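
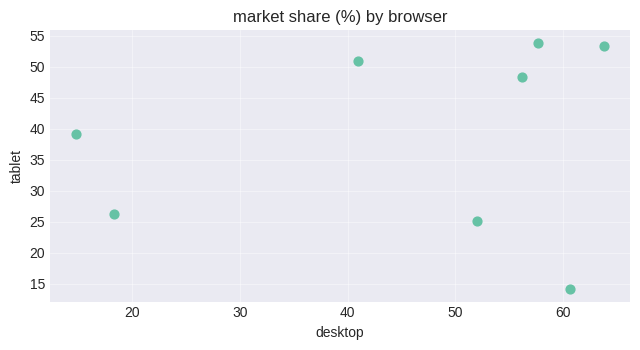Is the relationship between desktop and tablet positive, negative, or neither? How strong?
no clear correlation

Points are roughly uncorrelated; weak (|r| ≈ 0.2).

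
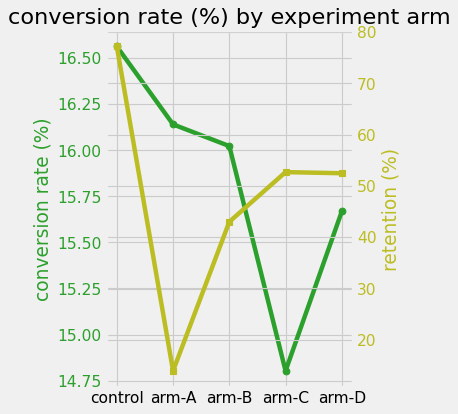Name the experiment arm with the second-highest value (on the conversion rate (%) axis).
arm-A

Top 3 (on the conversion rate (%) axis): control ≈ 16.6, arm-A ≈ 16.2, arm-B ≈ 16.0.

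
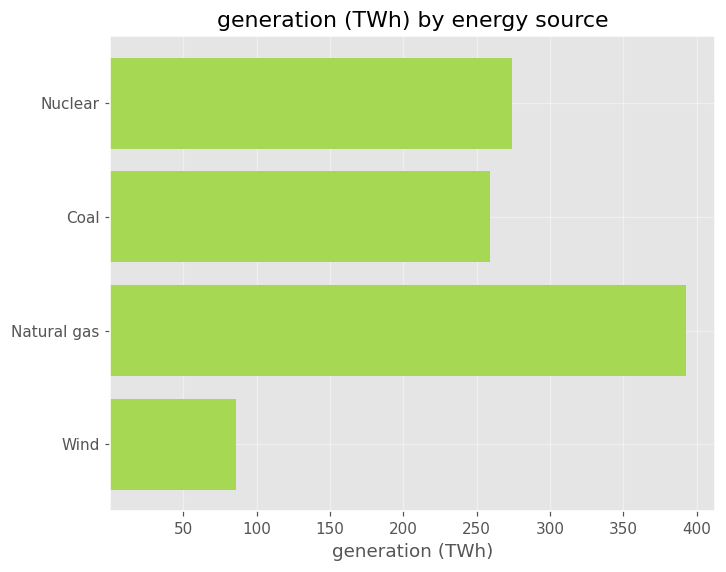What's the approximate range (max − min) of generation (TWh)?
≈ 300

Max Natural gas ≈ 400, min Wind ≈ 100; range ≈ 300.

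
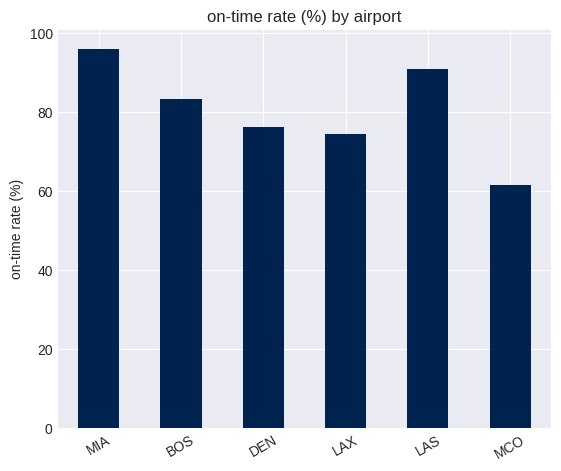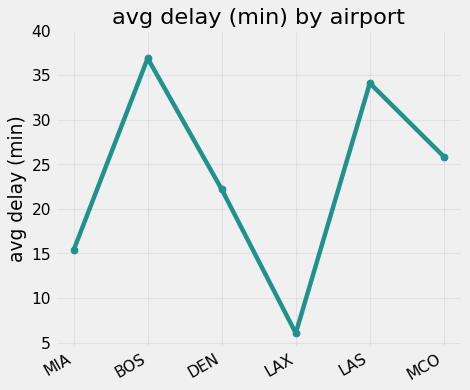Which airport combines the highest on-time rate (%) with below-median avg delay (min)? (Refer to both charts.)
MIA

Chart 2 median avg delay (min) ≈ 25; below-median airports: MIA, DEN, LAX. Among those, MIA has the highest on-time rate (%) (≈ 100).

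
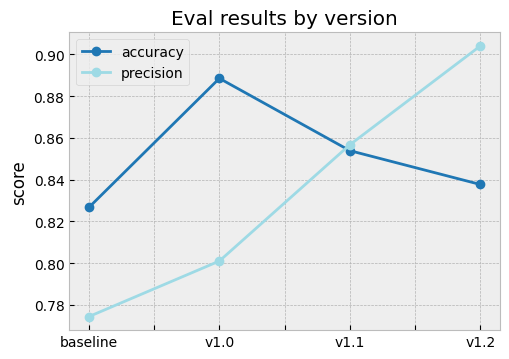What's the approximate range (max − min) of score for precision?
≈ 0.12

Max v1.2 ≈ 0.90, min baseline ≈ 0.78; range ≈ 0.12.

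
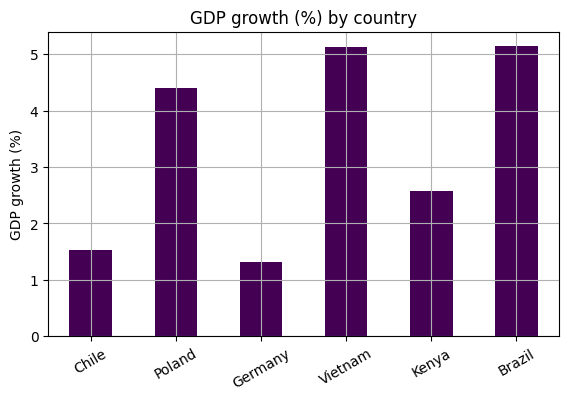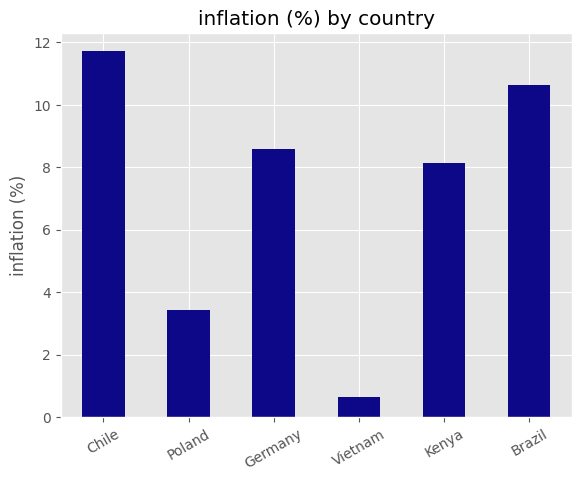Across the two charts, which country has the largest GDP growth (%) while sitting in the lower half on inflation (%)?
Chart 2 median inflation (%) ≈ 8; below-median countries: Poland, Vietnam, Kenya. Among those, Vietnam has the highest GDP growth (%) (≈ 5).

Vietnam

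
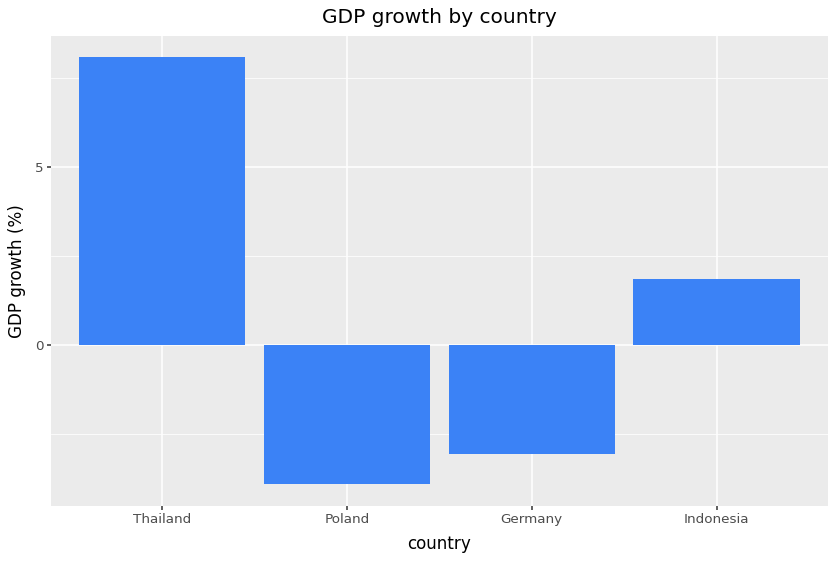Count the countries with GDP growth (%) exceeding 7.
1

Above 7: Thailand.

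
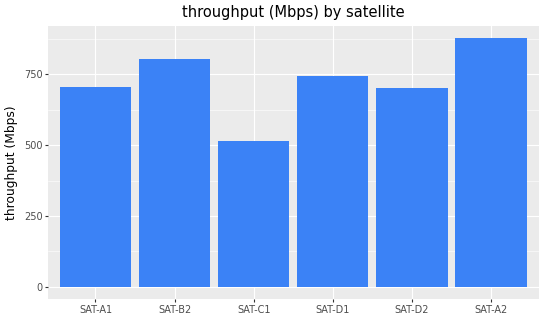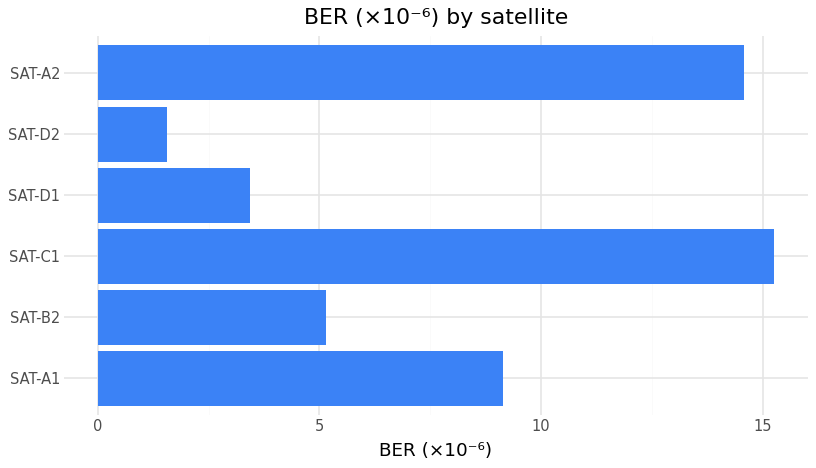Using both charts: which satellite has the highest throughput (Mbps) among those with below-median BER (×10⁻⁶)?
SAT-B2

Chart 2 median BER (×10⁻⁶) ≈ 8; below-median satellites: SAT-B2, SAT-D1, SAT-D2. Among those, SAT-B2 has the highest throughput (Mbps) (≈ 800).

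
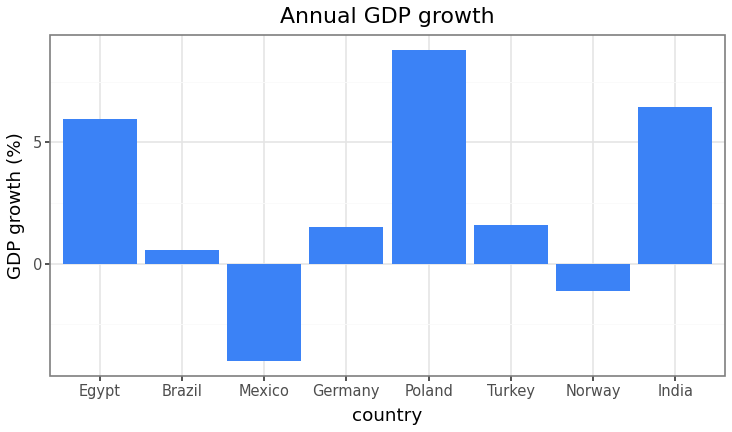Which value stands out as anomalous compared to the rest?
Poland ≈ 8; the rest sit between ≈ -4 and ≈ 6.

Poland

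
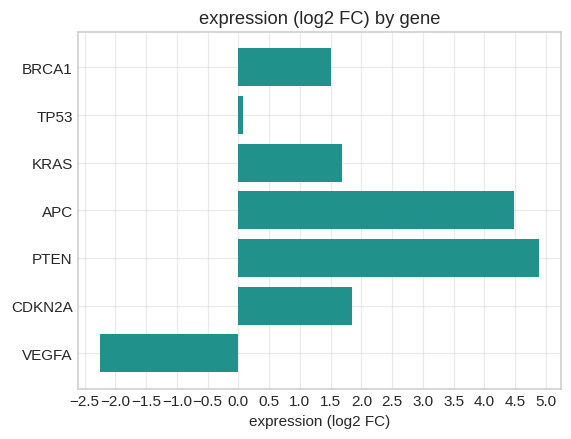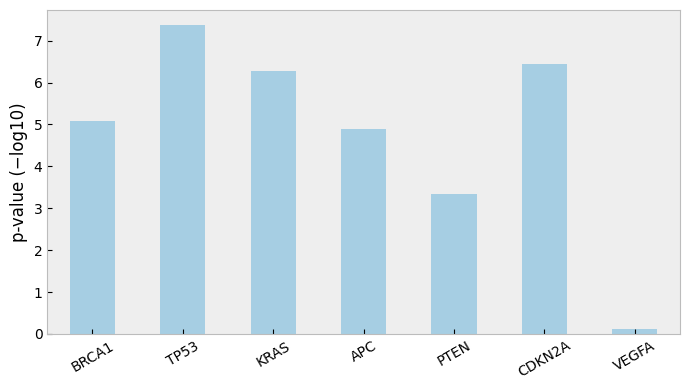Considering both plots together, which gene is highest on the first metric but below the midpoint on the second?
PTEN

Chart 2 median p-value (−log10) ≈ 5; below-median genes: APC, PTEN, VEGFA. Among those, PTEN has the highest expression (log2 FC) (≈ 5).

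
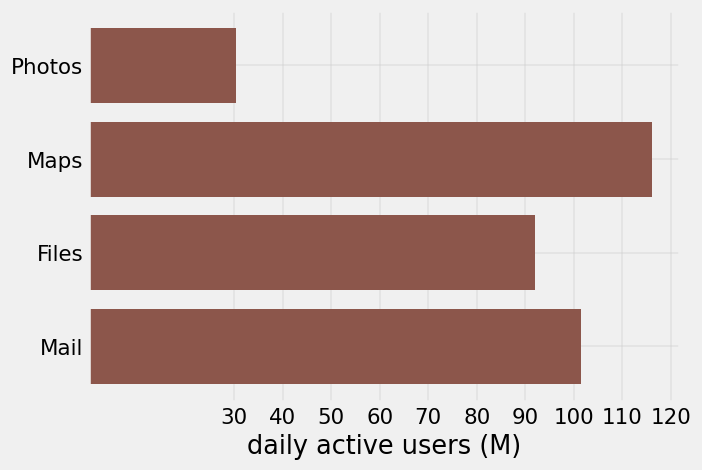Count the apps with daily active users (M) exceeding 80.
3

Above 80: Maps, Files, Mail.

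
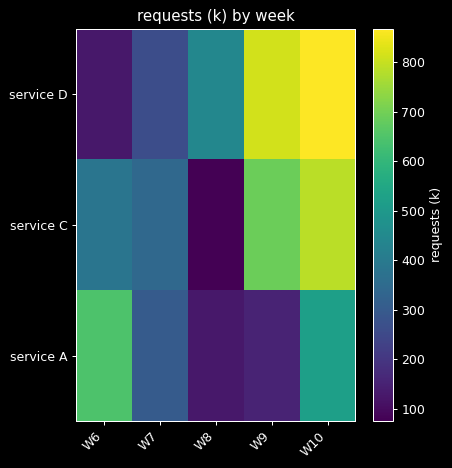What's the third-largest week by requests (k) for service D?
Top 4 for service D: W10 ≈ 900, W9 ≈ 800, W8 ≈ 400, W7 ≈ 300.

W8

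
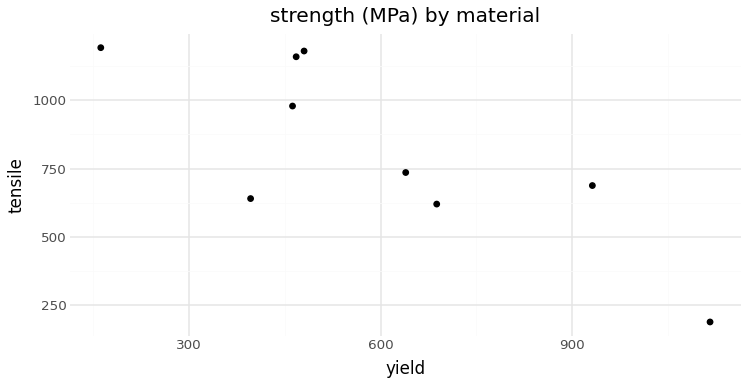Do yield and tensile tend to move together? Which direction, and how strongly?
negative, strong

Points are negatively correlated; strong (|r| ≈ 0.8).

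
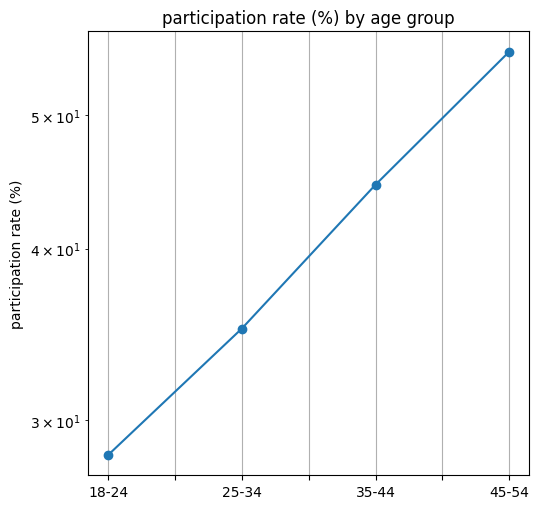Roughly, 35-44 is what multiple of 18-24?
≈ 1.5×

35-44 ≈ 45, 18-24 ≈ 30; 45/30 ≈ 1.5.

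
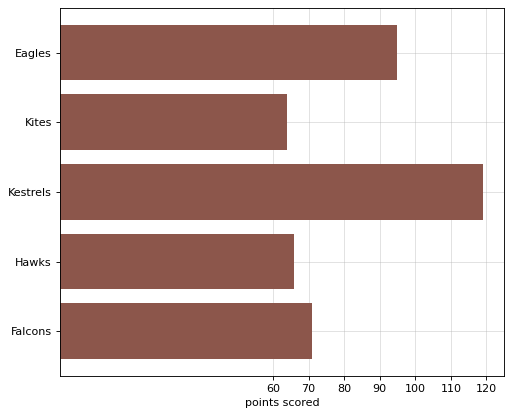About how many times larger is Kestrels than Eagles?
≈ 1.2×

Kestrels ≈ 120, Eagles ≈ 100; 120/100 ≈ 1.2.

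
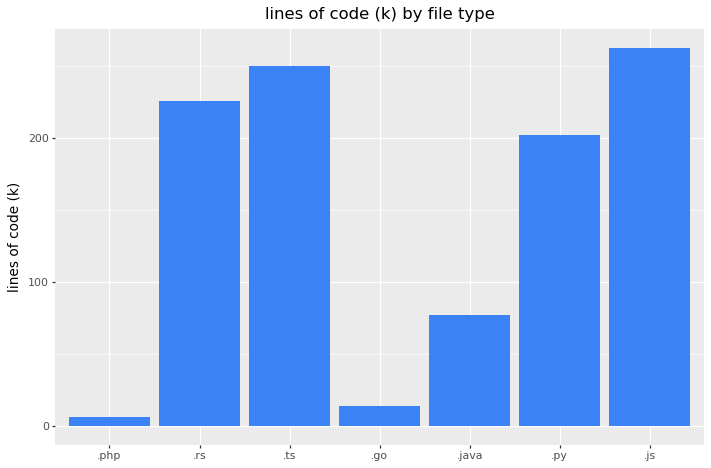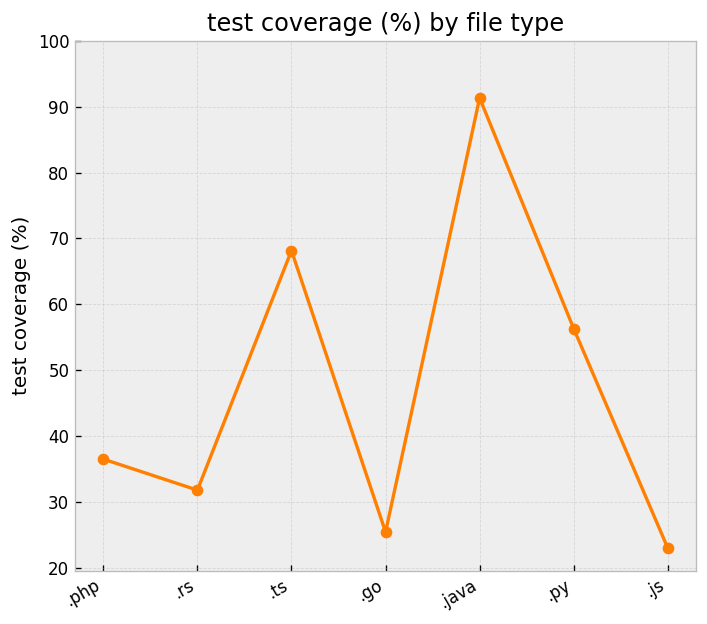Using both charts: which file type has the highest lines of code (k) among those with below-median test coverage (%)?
Chart 2 median test coverage (%) ≈ 40; below-median file types: .rs, .go, .js. Among those, .js has the highest lines of code (k) (≈ 250).

.js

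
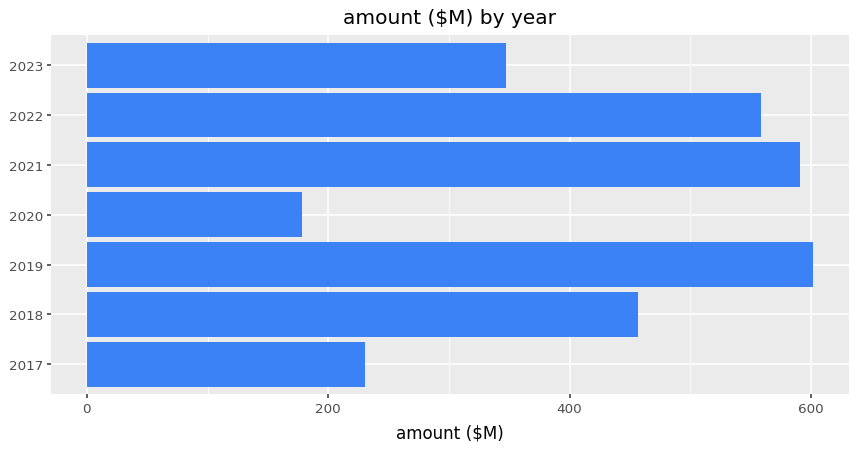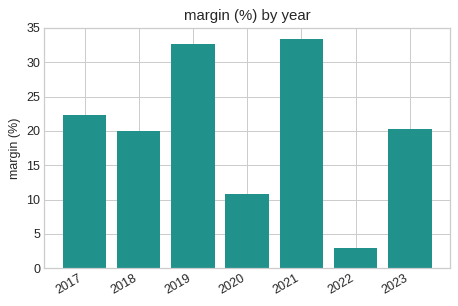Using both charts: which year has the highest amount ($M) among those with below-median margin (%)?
2022

Chart 2 median margin (%) ≈ 20; below-median years: 2018, 2020, 2022. Among those, 2022 has the highest amount ($M) (≈ 600).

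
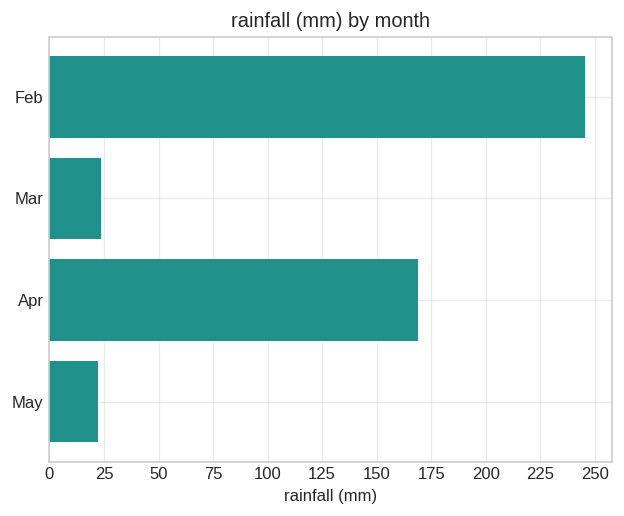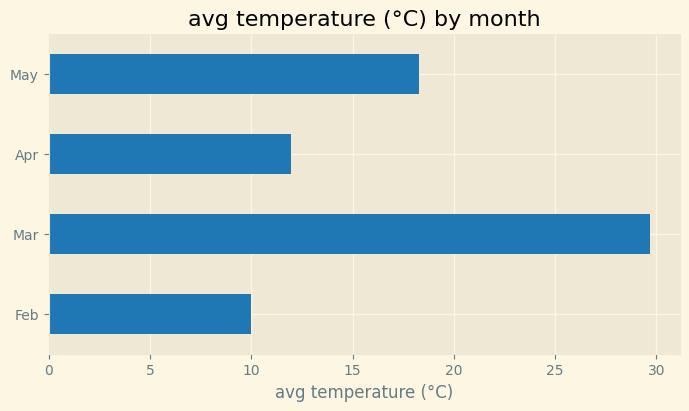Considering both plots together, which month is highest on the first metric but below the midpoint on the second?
Chart 2 median avg temperature (°C) ≈ 15; below-median months: Feb, Apr. Among those, Feb has the highest rainfall (mm) (≈ 250).

Feb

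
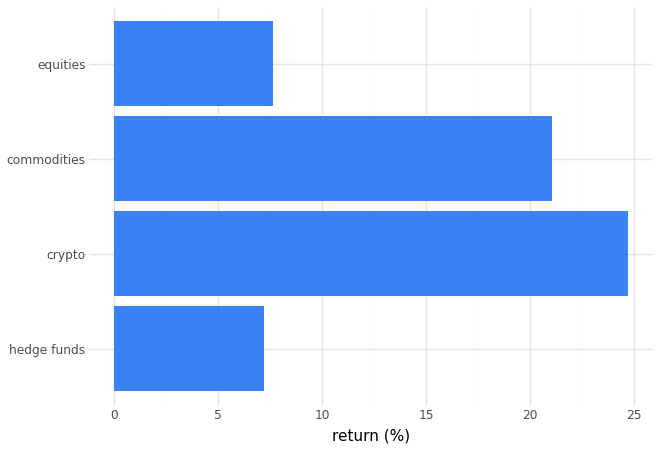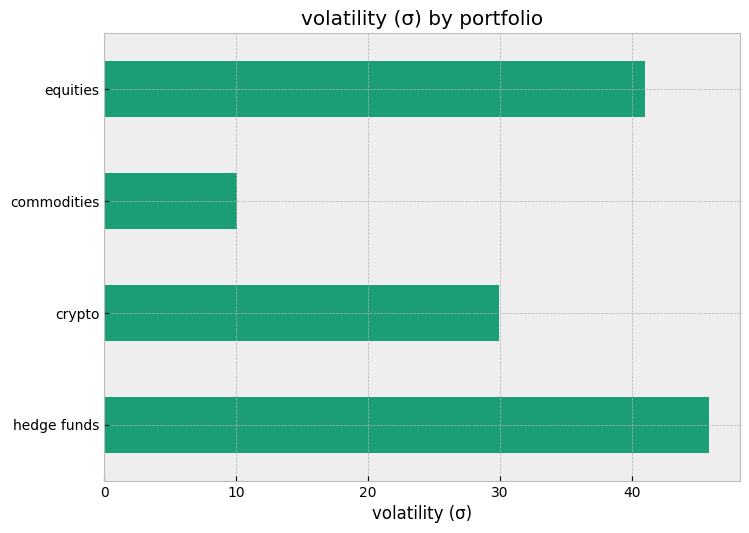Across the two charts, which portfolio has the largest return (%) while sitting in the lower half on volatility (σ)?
crypto

Chart 2 median volatility (σ) ≈ 35; below-median portfolios: crypto, commodities. Among those, crypto has the highest return (%) (≈ 25).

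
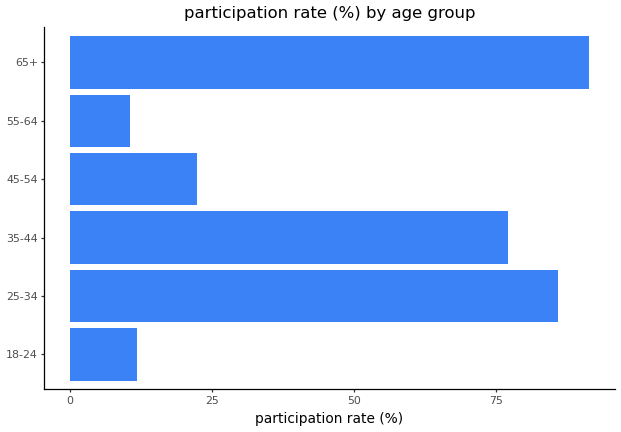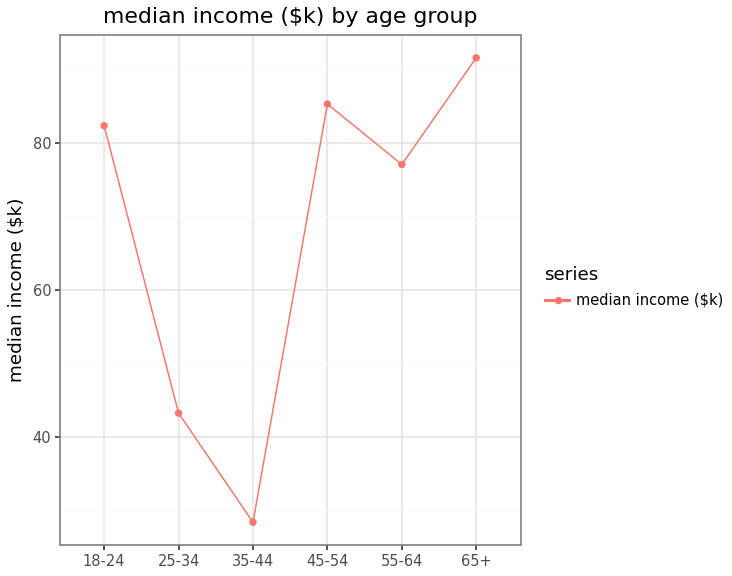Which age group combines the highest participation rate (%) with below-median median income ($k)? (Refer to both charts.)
Chart 2 median median income ($k) ≈ 80; below-median age groups: 25-34, 35-44, 55-64. Among those, 25-34 has the highest participation rate (%) (≈ 90).

25-34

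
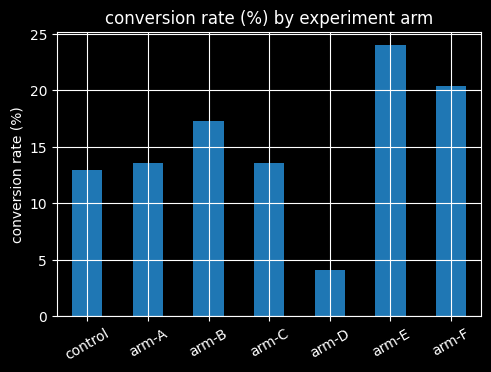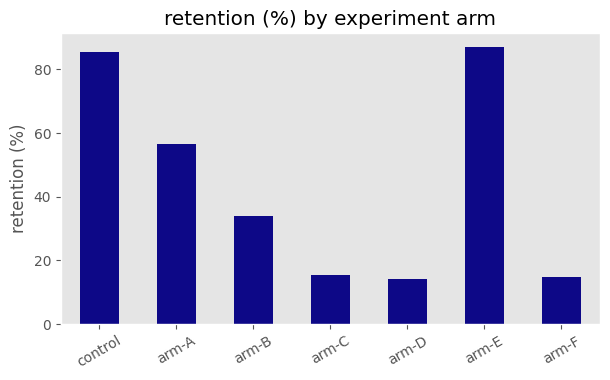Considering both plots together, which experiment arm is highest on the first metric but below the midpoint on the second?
arm-F

Chart 2 median retention (%) ≈ 30; below-median experiment arms: arm-C, arm-D, arm-F. Among those, arm-F has the highest conversion rate (%) (≈ 20).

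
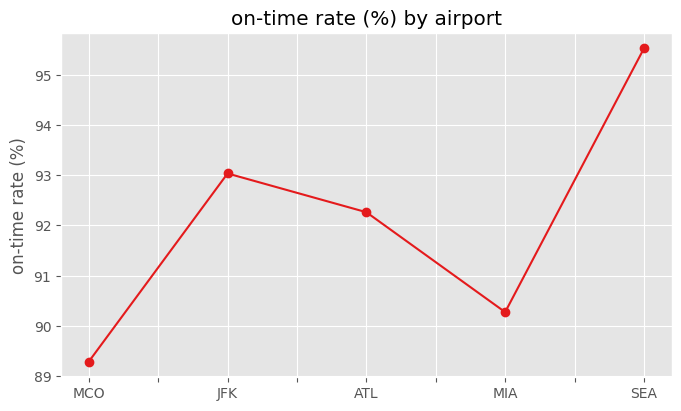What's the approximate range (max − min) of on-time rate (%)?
Max SEA ≈ 96, min MCO ≈ 89; range ≈ 7.

≈ 7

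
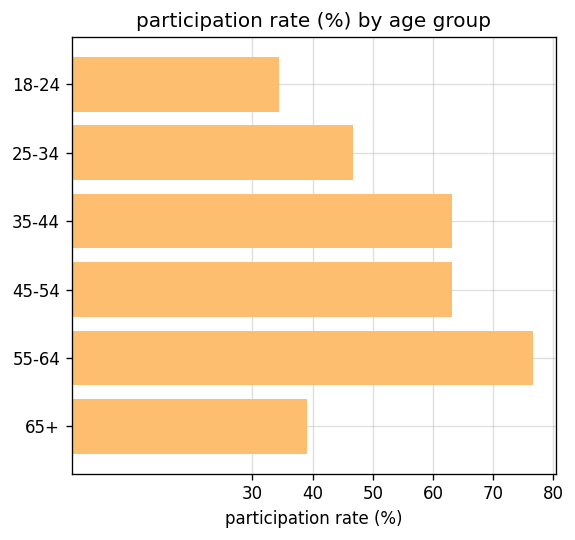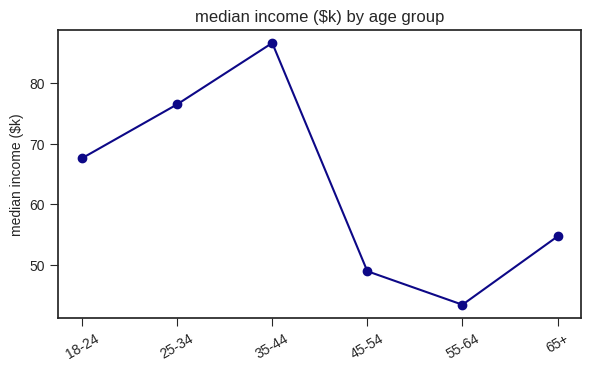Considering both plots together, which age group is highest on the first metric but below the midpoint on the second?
Chart 2 median median income ($k) ≈ 60; below-median age groups: 45-54, 55-64, 65+. Among those, 55-64 has the highest participation rate (%) (≈ 80).

55-64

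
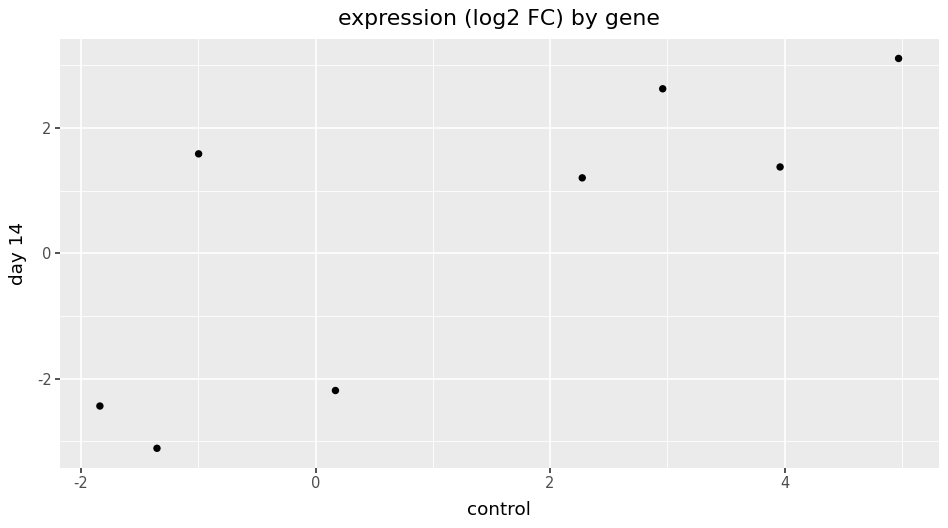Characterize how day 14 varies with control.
Points are positively correlated; strong (|r| ≈ 0.8).

positive, strong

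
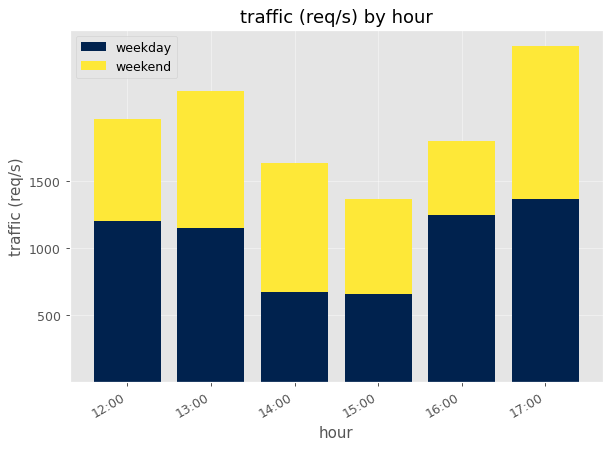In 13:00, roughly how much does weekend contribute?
weekend top ≈ 2000, bottom ≈ 1000; segment ≈ 1000.

≈ 1000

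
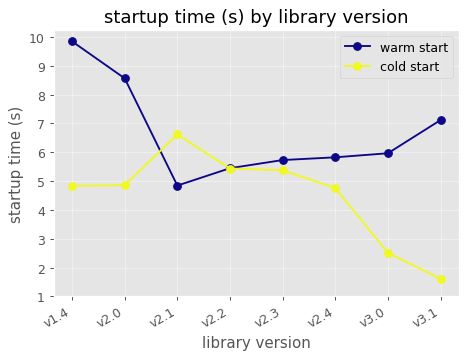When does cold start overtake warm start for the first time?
v2.1

v2.0: cold start ≈ 5 vs warm start ≈ 9 (not yet); v2.1: cold start ≈ 7 vs warm start ≈ 5 (first crossover).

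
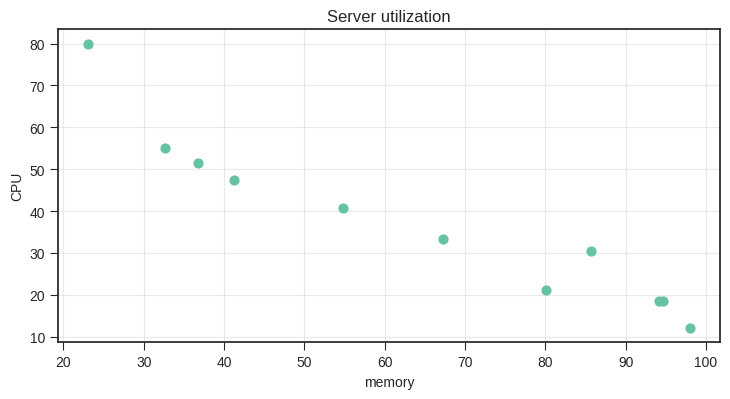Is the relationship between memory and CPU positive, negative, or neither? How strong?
negative, strong

Points are negatively correlated; strong (|r| ≈ 1.0).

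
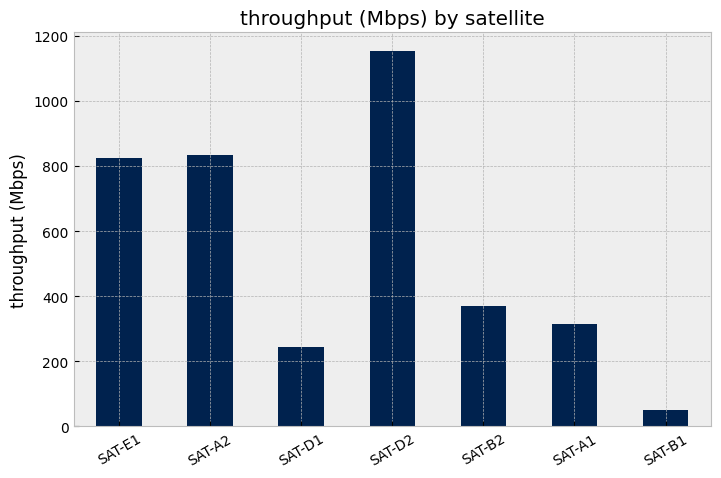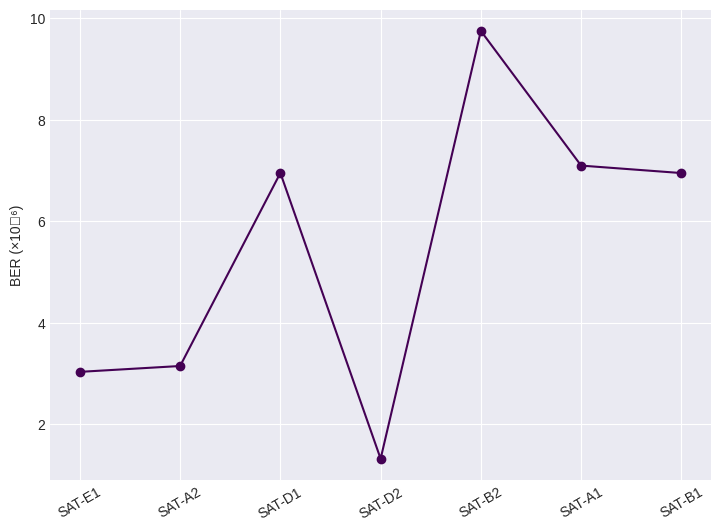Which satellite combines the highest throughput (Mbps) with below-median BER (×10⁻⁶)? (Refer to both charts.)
SAT-D2

Chart 2 median BER (×10⁻⁶) ≈ 7; below-median satellites: SAT-E1, SAT-A2, SAT-D2. Among those, SAT-D2 has the highest throughput (Mbps) (≈ 1200).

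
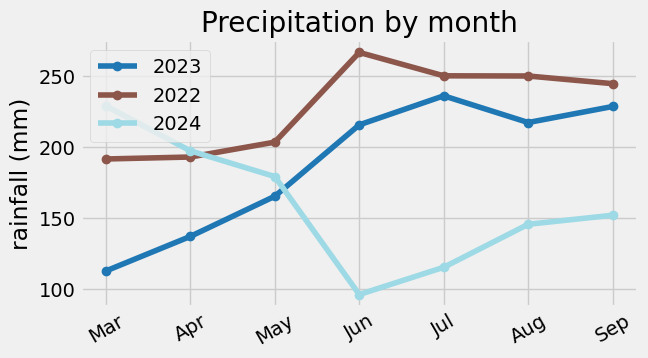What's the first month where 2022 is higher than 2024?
May

Apr: 2022 ≈ 200 vs 2024 ≈ 200 (not yet); May: 2022 ≈ 200 vs 2024 ≈ 180 (first crossover).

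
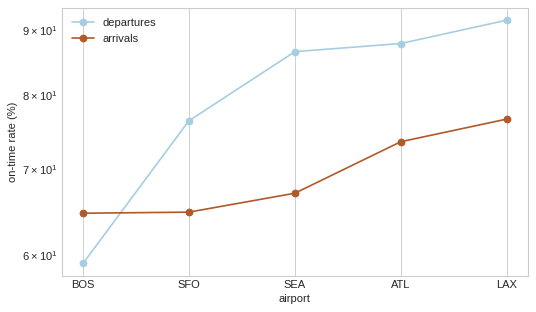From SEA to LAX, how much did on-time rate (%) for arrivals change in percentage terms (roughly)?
SEA ≈ 65, LAX ≈ 75; (75 − 65) / 65 ≈ +15.4%.

≈ +15.4%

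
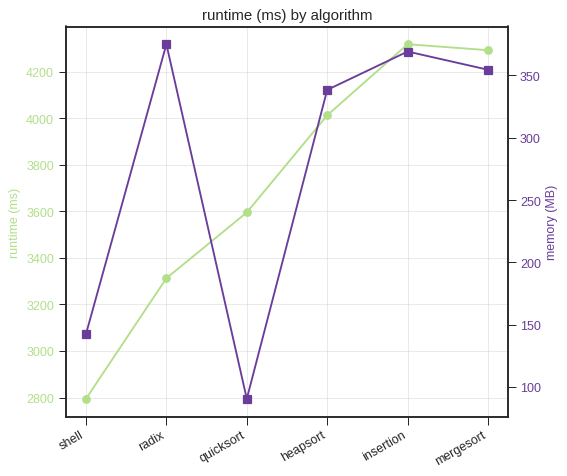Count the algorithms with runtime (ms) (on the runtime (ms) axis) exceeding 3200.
5

Above 3200: radix, quicksort, heapsort, insertion, mergesort.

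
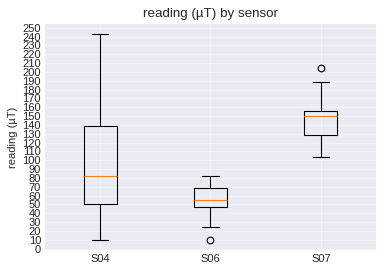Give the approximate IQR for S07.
Q3 ≈ 160, Q1 ≈ 130; IQR ≈ 30.

≈ 30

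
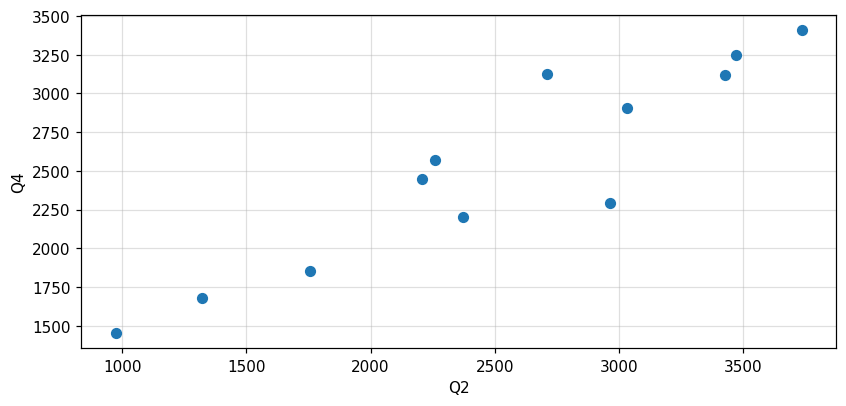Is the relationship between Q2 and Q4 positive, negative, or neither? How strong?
positive, strong

Points are positively correlated; strong (|r| ≈ 0.9).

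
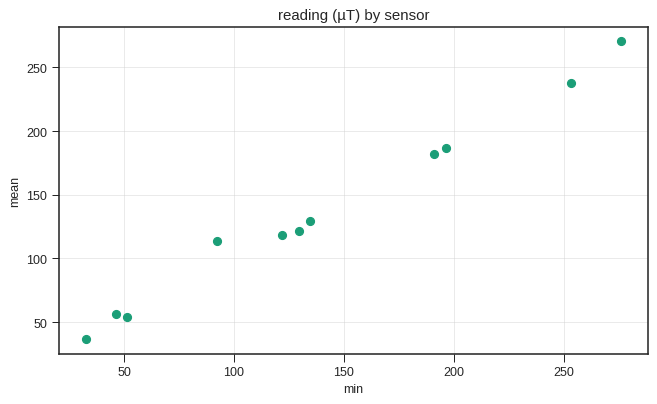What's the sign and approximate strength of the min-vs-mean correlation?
Points are positively correlated; strong (|r| ≈ 1.0).

positive, strong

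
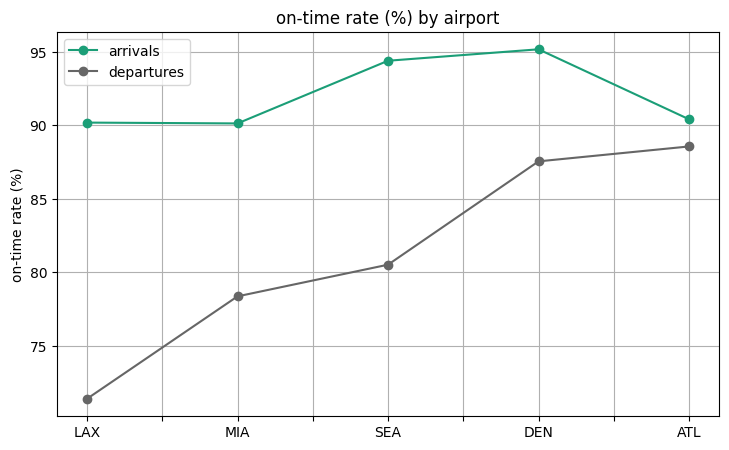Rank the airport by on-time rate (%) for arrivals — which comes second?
SEA

Top 3 for arrivals: DEN ≈ 96, SEA ≈ 94, ATL ≈ 90.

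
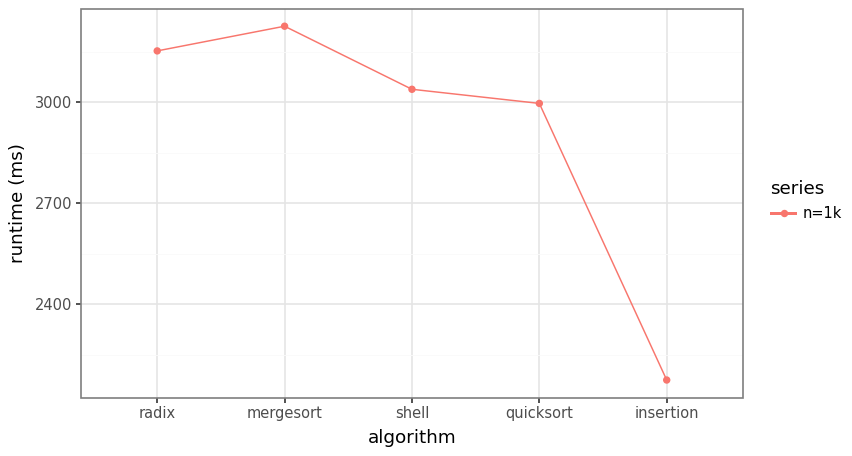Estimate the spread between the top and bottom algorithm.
≈ 1000

Max mergesort ≈ 3200, min insertion ≈ 2200; range ≈ 1000.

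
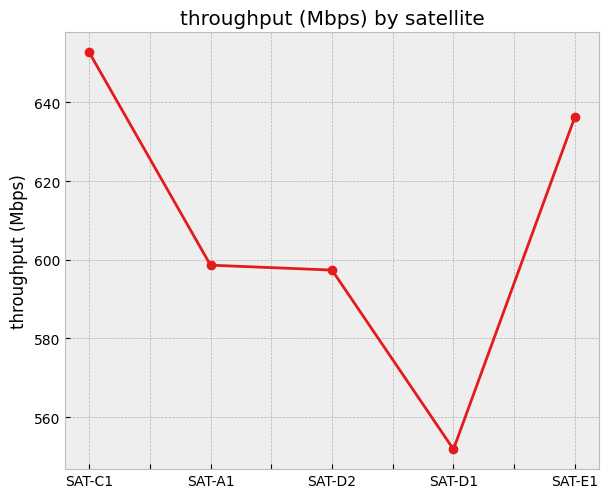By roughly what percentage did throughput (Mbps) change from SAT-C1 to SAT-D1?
SAT-C1 ≈ 650, SAT-D1 ≈ 550; (550 − 650) / 650 ≈ -15.4%.

≈ -15.4%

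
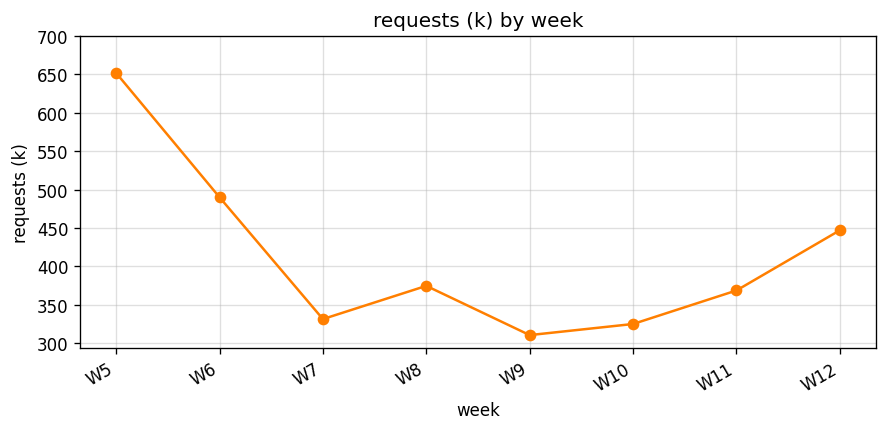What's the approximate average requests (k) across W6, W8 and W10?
≈ 383

(500 + 350 + 300) / 3 ≈ 383.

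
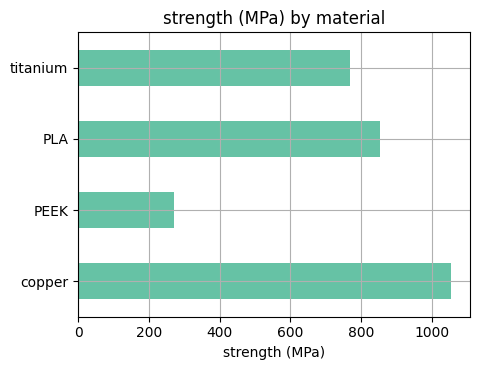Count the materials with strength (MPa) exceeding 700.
3

Above 700: copper, PLA, titanium.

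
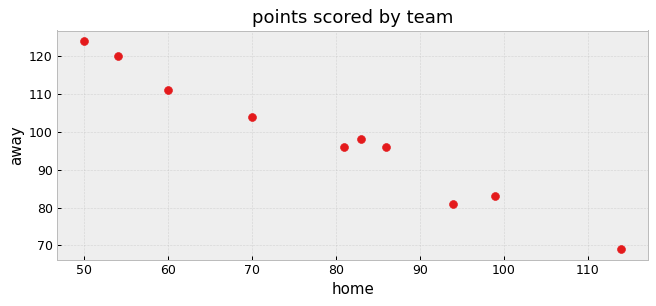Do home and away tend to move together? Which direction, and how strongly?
Points are negatively correlated; strong (|r| ≈ 1.0).

negative, strong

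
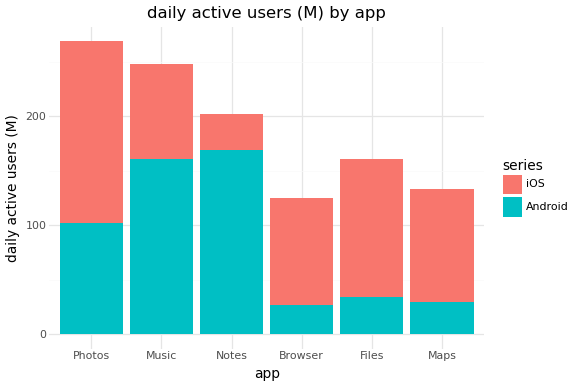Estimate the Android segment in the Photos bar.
Android top ≈ 100, bottom ≈ 0; segment ≈ 100.

≈ 100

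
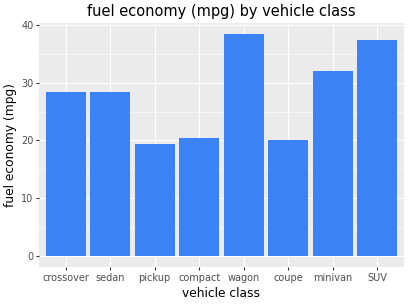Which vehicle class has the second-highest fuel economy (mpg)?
Top 3: wagon ≈ 40, SUV ≈ 35, minivan ≈ 30.

SUV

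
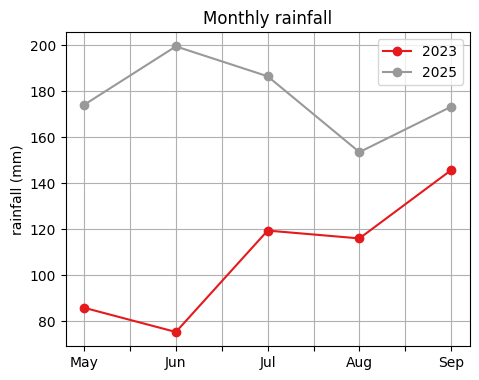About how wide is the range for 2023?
Max Sep ≈ 140, min Jun ≈ 80; range ≈ 60.

≈ 60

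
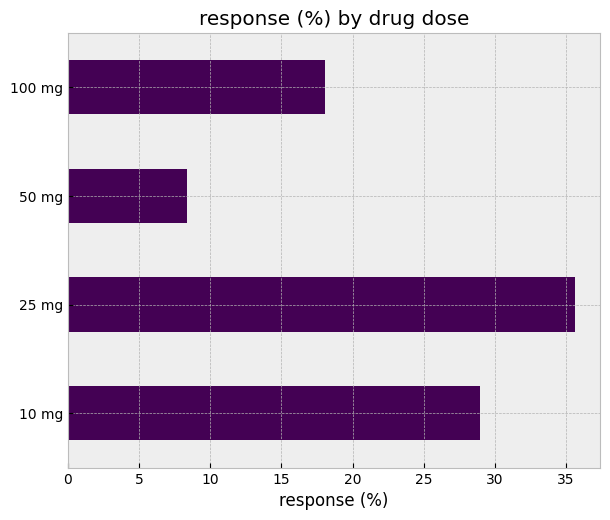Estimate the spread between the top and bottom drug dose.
Max 25 mg ≈ 35, min 50 mg ≈ 10; range ≈ 25.

≈ 25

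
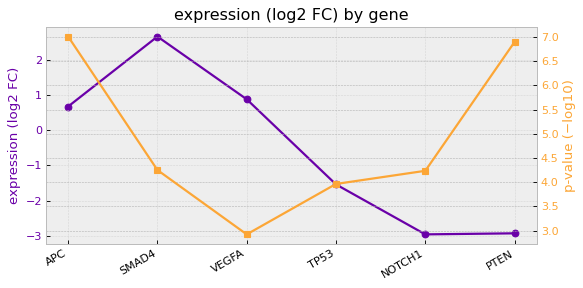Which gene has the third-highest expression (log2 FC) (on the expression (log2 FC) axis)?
Top 4 (on the expression (log2 FC) axis): SMAD4 ≈ 2.5, VEGFA ≈ 1.0, APC ≈ 0.5, TP53 ≈ -1.5.

APC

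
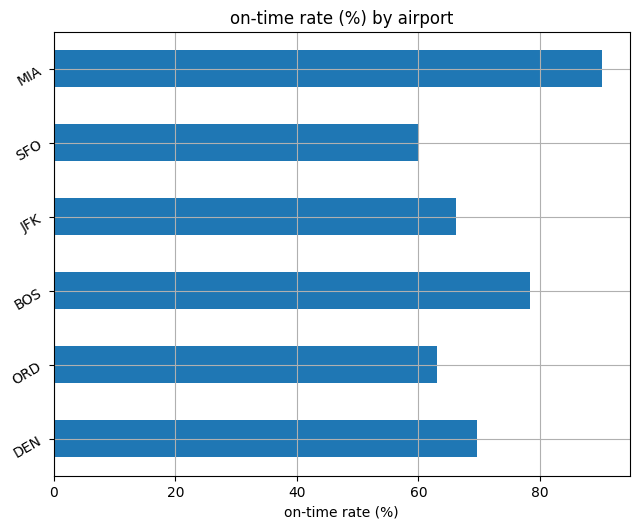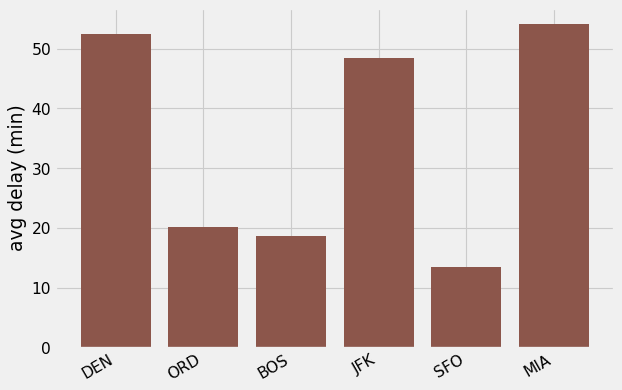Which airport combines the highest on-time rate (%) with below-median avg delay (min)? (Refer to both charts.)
BOS

Chart 2 median avg delay (min) ≈ 35; below-median airports: ORD, BOS, SFO. Among those, BOS has the highest on-time rate (%) (≈ 80).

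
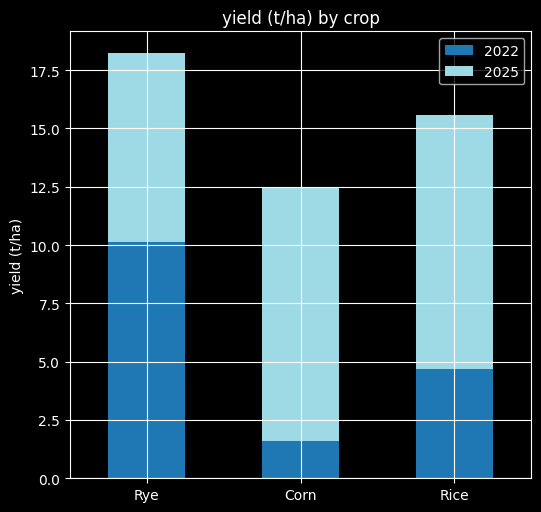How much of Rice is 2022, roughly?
≈ 4

2022 top ≈ 4, bottom ≈ 0; segment ≈ 4.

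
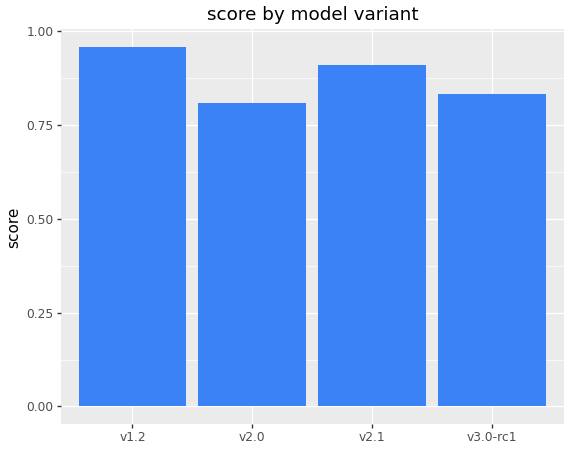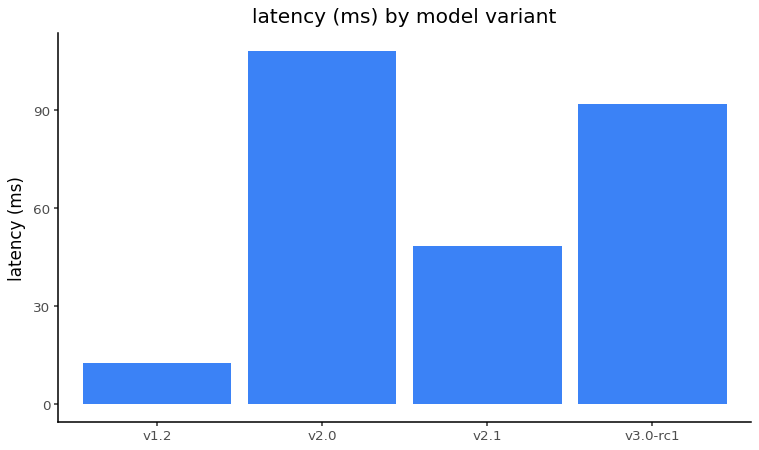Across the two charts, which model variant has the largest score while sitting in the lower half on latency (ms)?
Chart 2 median latency (ms) ≈ 70; below-median model variants: v1.2, v2.1. Among those, v1.2 has the highest score (≈ 1).

v1.2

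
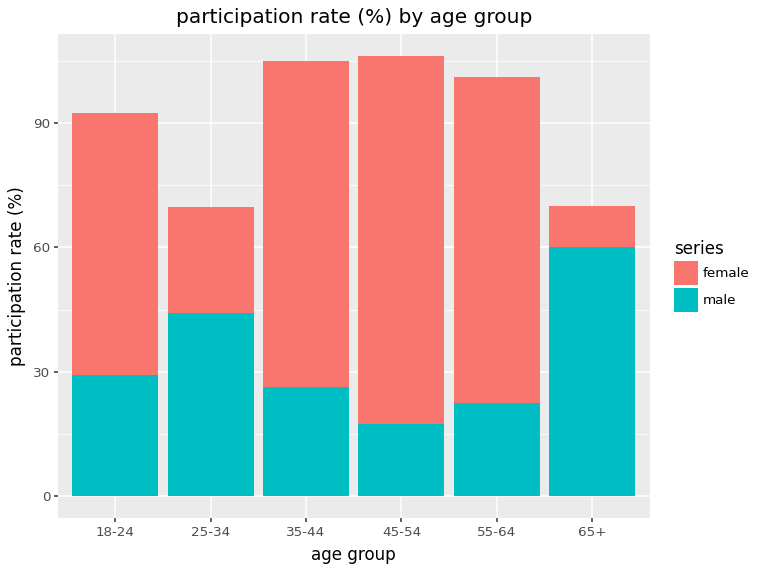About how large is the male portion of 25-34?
male top ≈ 40, bottom ≈ 0; segment ≈ 40.

≈ 40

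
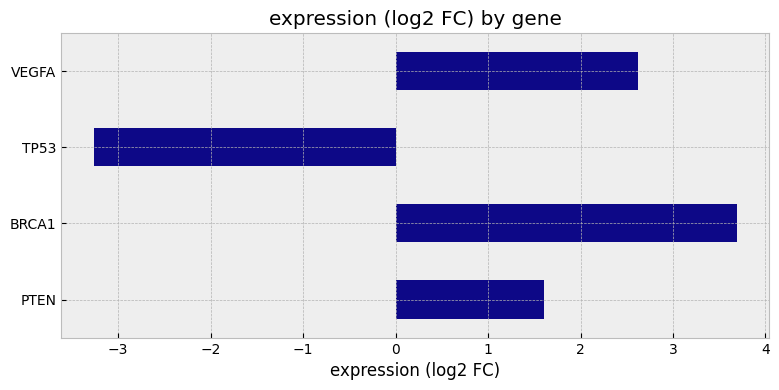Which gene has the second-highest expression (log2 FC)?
VEGFA

Top 3: BRCA1 ≈ 4, VEGFA ≈ 3, PTEN ≈ 2.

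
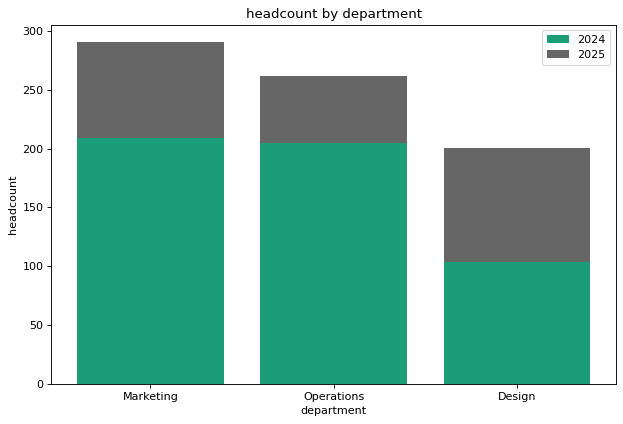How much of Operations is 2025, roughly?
2025 top ≈ 250, bottom ≈ 200; segment ≈ 50.

≈ 50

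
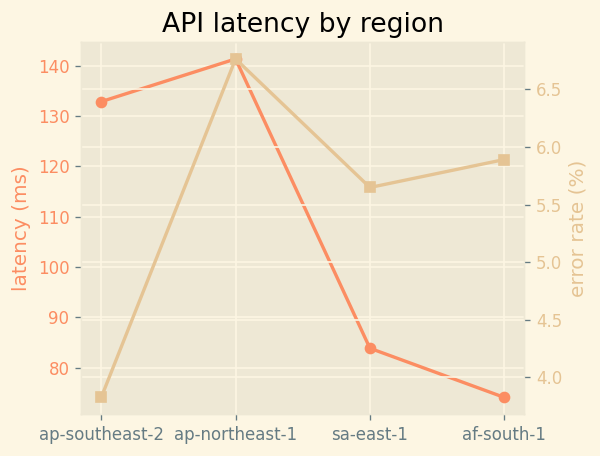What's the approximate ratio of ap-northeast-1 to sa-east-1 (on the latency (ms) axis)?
≈ 1.75×

ap-northeast-1 ≈ 140, sa-east-1 ≈ 80; 140/80 ≈ 1.75.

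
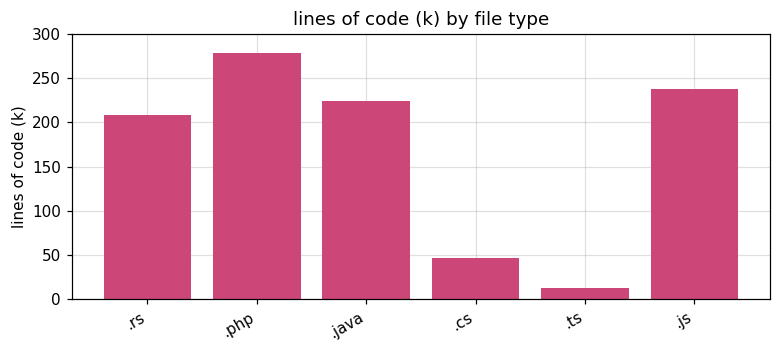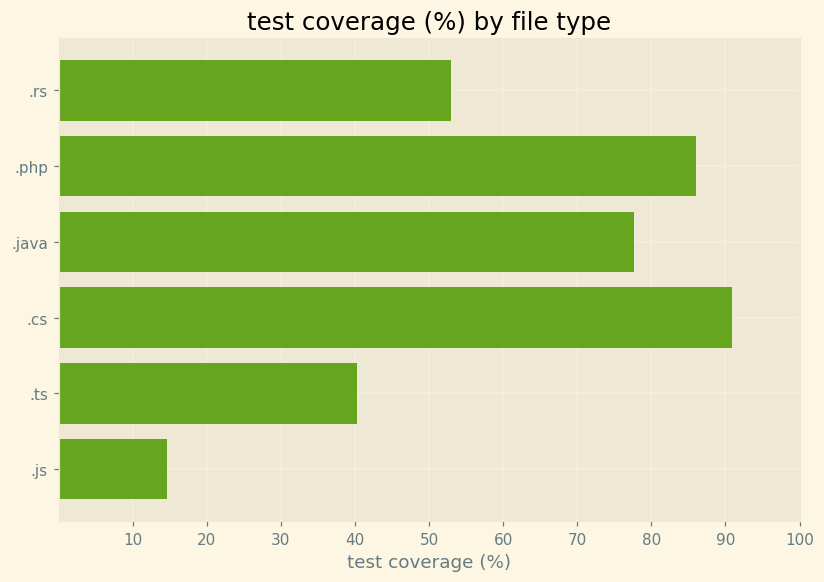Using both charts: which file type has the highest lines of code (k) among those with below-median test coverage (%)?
.js

Chart 2 median test coverage (%) ≈ 70; below-median file types: .rs, .ts, .js. Among those, .js has the highest lines of code (k) (≈ 250).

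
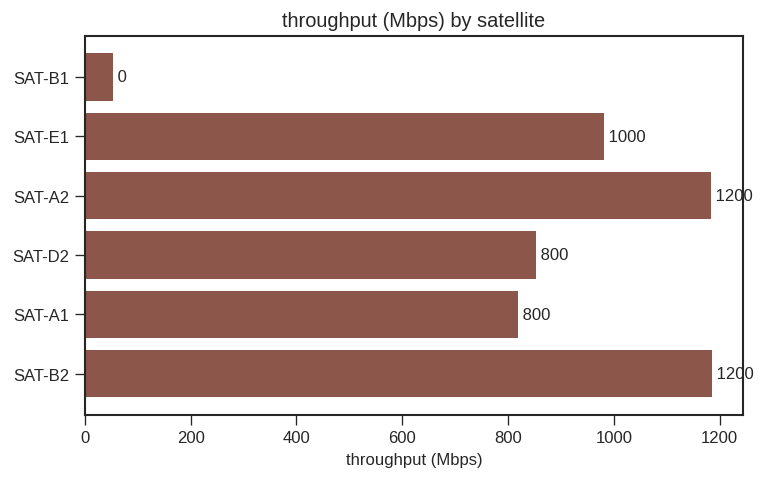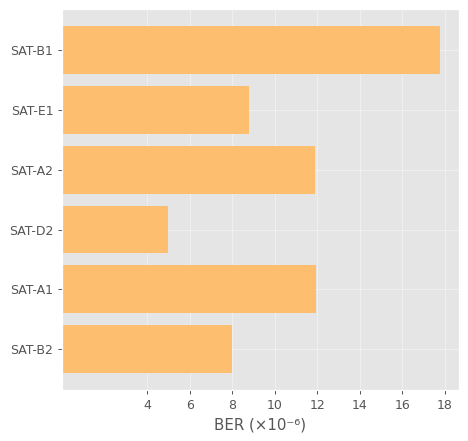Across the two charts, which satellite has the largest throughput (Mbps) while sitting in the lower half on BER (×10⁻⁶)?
SAT-B2

Chart 2 median BER (×10⁻⁶) ≈ 10; below-median satellites: SAT-E1, SAT-D2, SAT-B2. Among those, SAT-B2 has the highest throughput (Mbps) (≈ 1200).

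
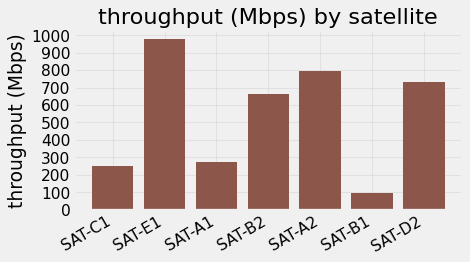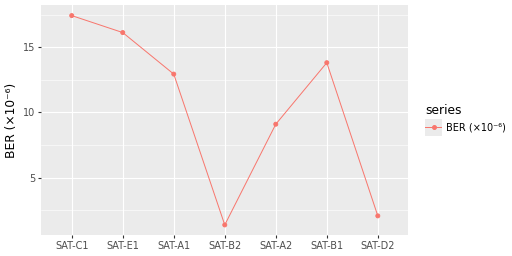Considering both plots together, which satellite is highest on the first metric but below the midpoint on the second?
SAT-A2

Chart 2 median BER (×10⁻⁶) ≈ 12; below-median satellites: SAT-B2, SAT-A2, SAT-D2. Among those, SAT-A2 has the highest throughput (Mbps) (≈ 800).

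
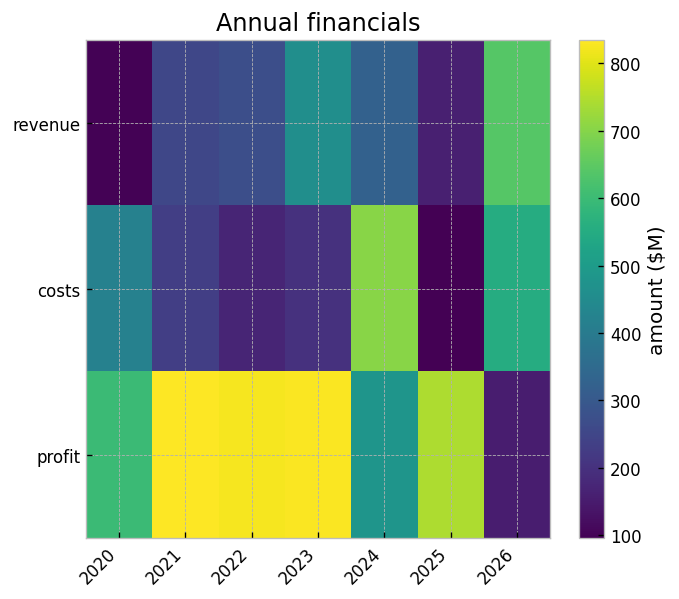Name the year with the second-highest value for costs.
2026

Top 3 for costs: 2024 ≈ 700, 2026 ≈ 600, 2020 ≈ 400.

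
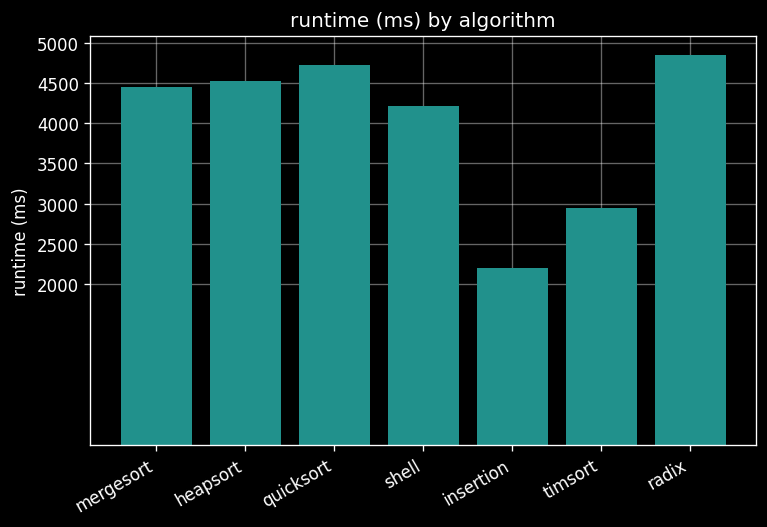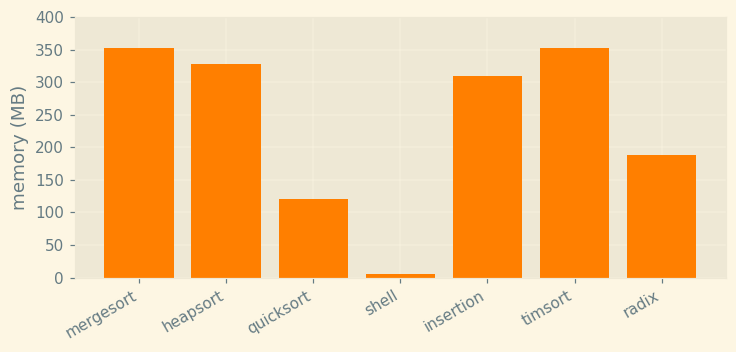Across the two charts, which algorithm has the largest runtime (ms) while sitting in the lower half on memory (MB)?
radix

Chart 2 median memory (MB) ≈ 300; below-median algorithms: quicksort, shell, radix. Among those, radix has the highest runtime (ms) (≈ 5000).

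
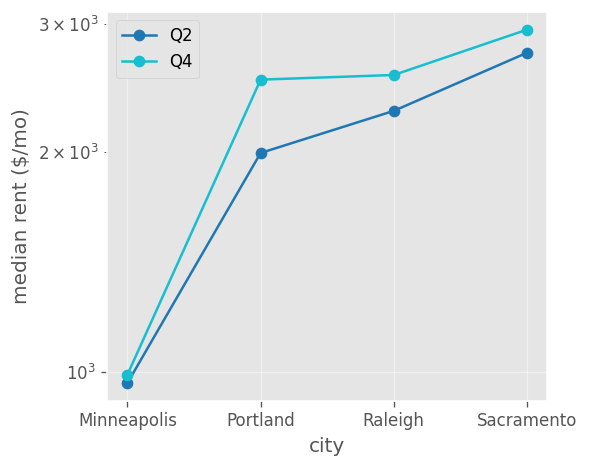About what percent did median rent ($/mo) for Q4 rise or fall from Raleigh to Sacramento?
≈ +15.4%

Raleigh ≈ 2600, Sacramento ≈ 3000; (3000 − 2600) / 2600 ≈ +15.4%.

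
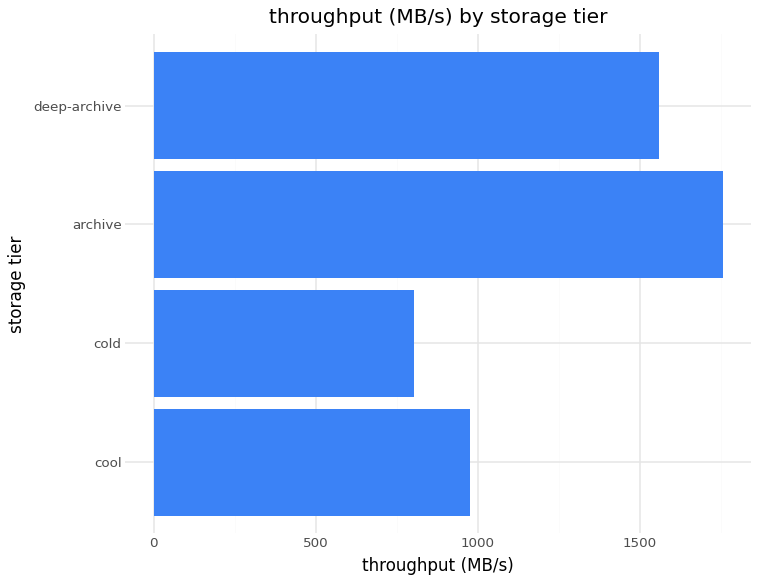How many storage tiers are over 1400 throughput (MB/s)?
2

Above 1400: archive, deep-archive.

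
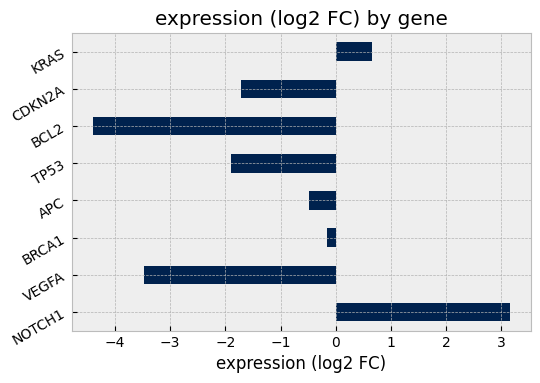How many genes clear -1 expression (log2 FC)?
4

Above -1: NOTCH1, BRCA1, APC, KRAS.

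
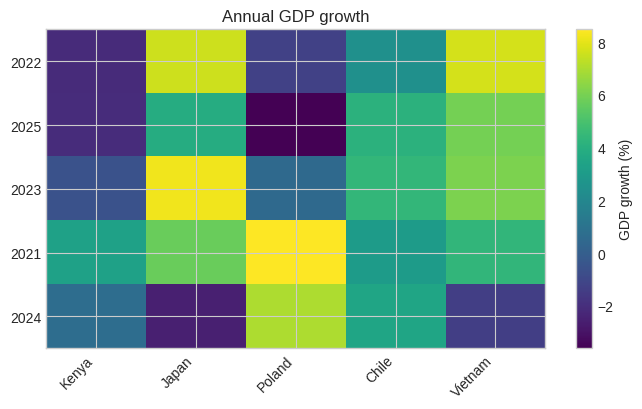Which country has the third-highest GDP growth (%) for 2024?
Top 4 for 2024: Poland ≈ 8, Chile ≈ 4, Kenya ≈ 0, Vietnam ≈ -2.

Kenya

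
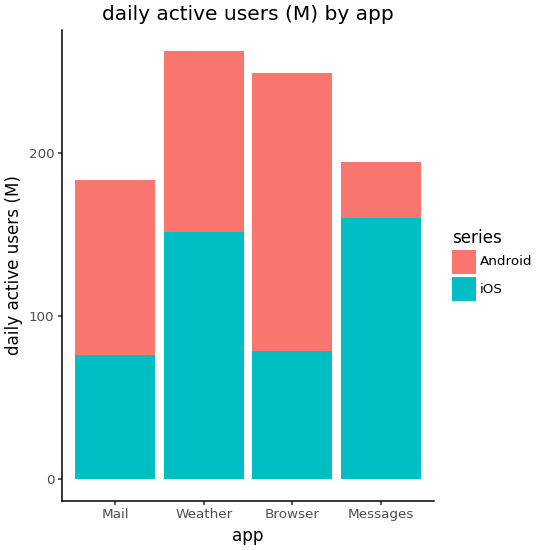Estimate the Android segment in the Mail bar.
≈ 100

Android top ≈ 175, bottom ≈ 75; segment ≈ 100.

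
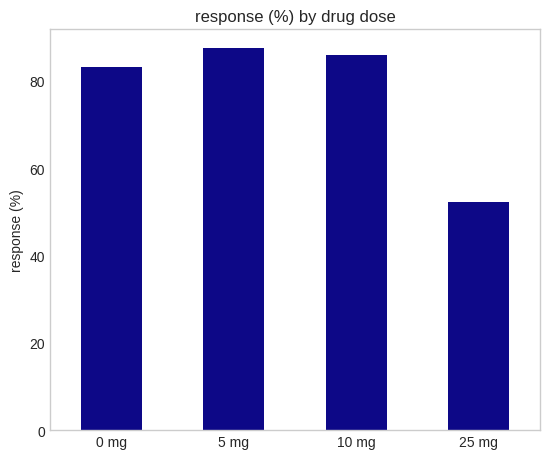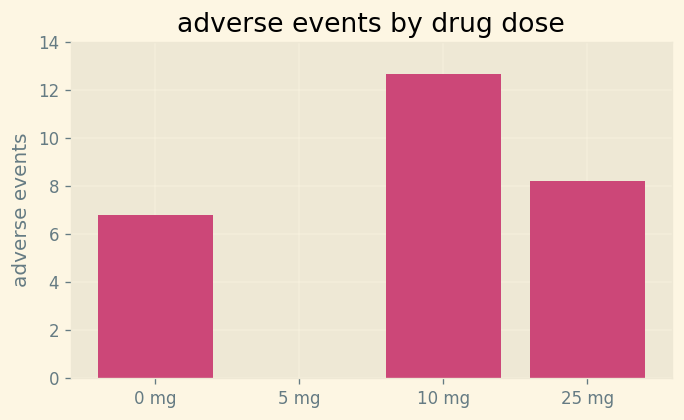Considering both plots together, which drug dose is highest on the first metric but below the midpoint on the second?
Chart 2 median adverse events ≈ 8; below-median drug doses: 0 mg, 5 mg. Among those, 5 mg has the highest response (%) (≈ 90).

5 mg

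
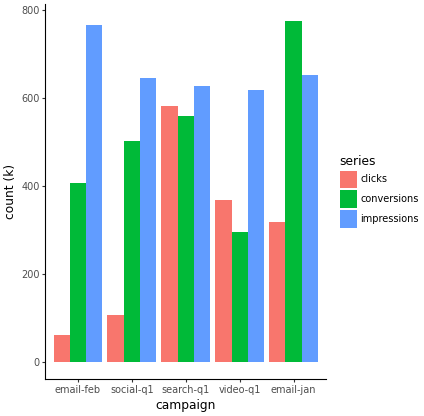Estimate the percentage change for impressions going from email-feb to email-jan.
email-feb ≈ 800, email-jan ≈ 700; (700 − 800) / 800 ≈ -12.5%.

≈ -12.5%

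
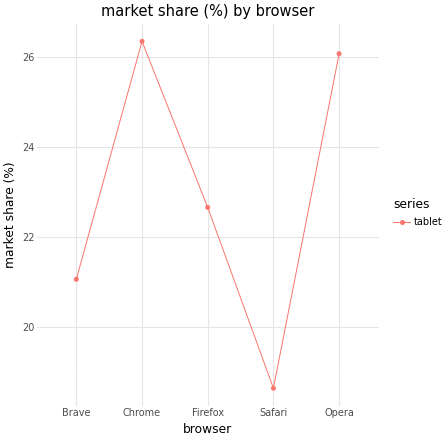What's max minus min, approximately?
Max Chrome ≈ 26, min Safari ≈ 19; range ≈ 7.

≈ 7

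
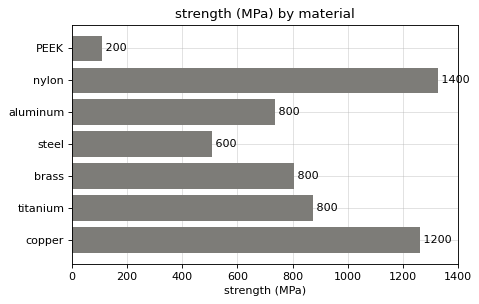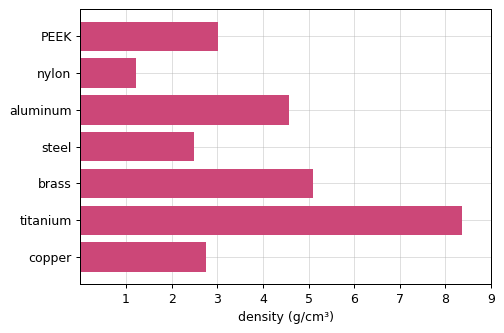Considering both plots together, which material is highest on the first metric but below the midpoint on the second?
Chart 2 median density (g/cm³) ≈ 3; below-median materials: nylon, steel, copper. Among those, nylon has the highest strength (MPa) (≈ 1400).

nylon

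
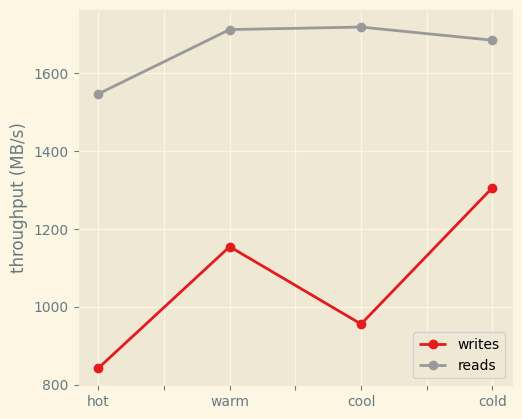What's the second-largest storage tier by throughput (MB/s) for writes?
Top 3 for writes: cold ≈ 1300, warm ≈ 1200, cool ≈ 1000.

warm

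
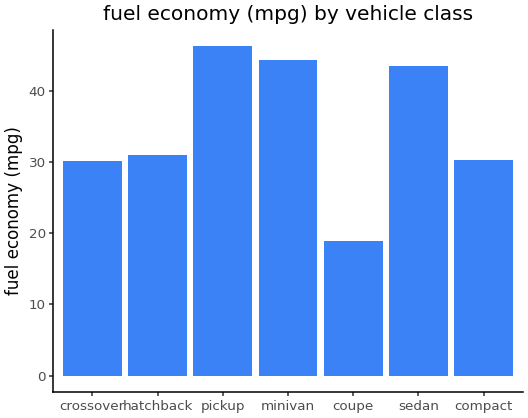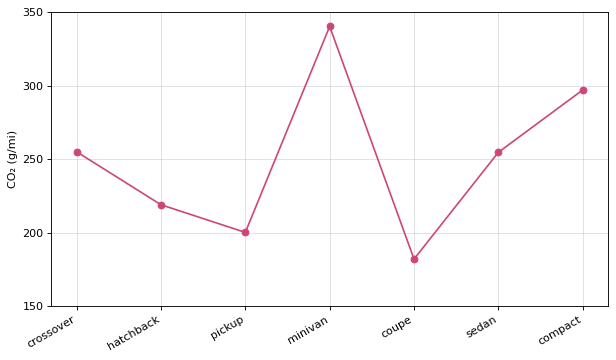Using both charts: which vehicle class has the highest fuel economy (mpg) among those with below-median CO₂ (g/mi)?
Chart 2 median CO₂ (g/mi) ≈ 250; below-median vehicle classes: hatchback, pickup, coupe. Among those, pickup has the highest fuel economy (mpg) (≈ 45).

pickup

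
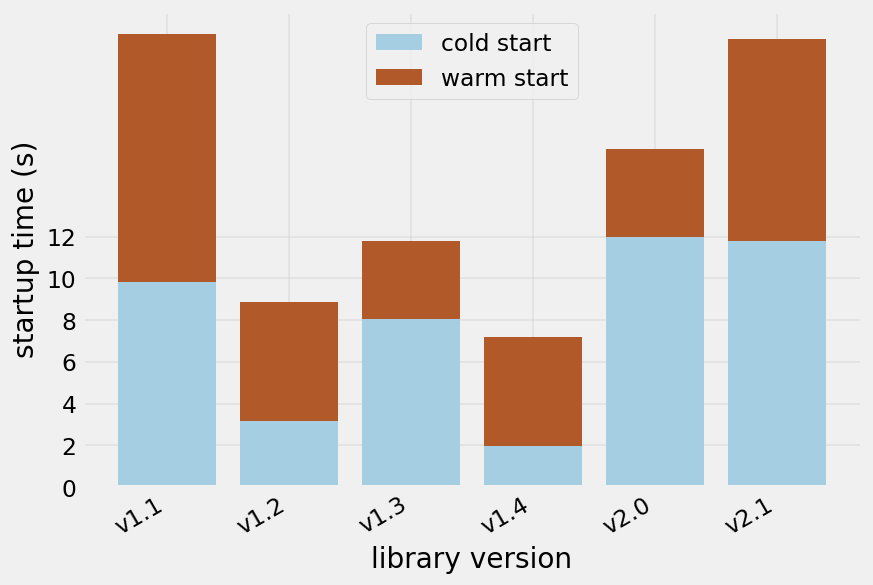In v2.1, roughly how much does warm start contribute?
≈ 10

warm start top ≈ 22, bottom ≈ 12; segment ≈ 10.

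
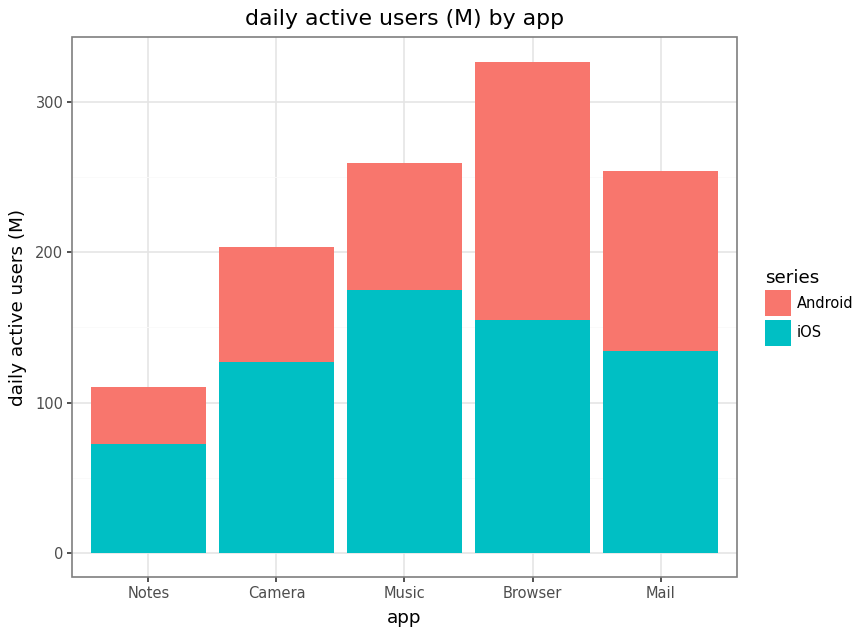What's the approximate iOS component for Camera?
≈ 150

iOS top ≈ 150, bottom ≈ 0; segment ≈ 150.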